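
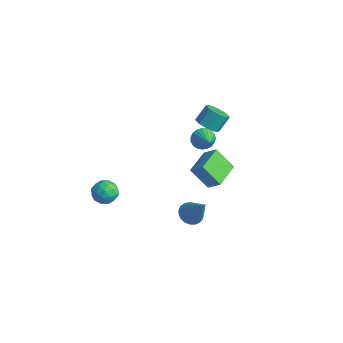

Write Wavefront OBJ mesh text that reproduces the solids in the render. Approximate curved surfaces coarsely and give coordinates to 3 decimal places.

v -0.083 0.57 1.228
v 0.615 0.808 1.858
v -0.72 2.018 1.386
v -0.022 2.256 2.016
v 0.762 1.064 0.104
v 1.46 1.302 0.734
v 0.125 2.512 0.262
v 0.823 2.75 0.892
v -1.438 2.817 2.7
v -0.709 2.817 2.667
v -0.673 3.504 3.487
v -1.402 3.503 3.52
v -0.938 3.213 2.346
v -0.902 3.9 3.166
v -1.46 3.376 2.232
v -1.424 4.063 3.052
v -1.969 3.212 2.392
v -1.933 3.899 3.212
v -2.167 2.816 2.733
v -2.131 3.503 3.553
v -1.938 2.42 3.054
v -1.902 3.107 3.874
v -1.416 2.257 3.168
v -1.38 2.944 3.988
v -0.907 2.421 3.008
v -0.871 3.108 3.828
v -3.168 4.005 -0.293
v -2.803 3.994 -0.89
v -2.092 3.535 0.373
v -2.748 4.262 -0.791
v -2.765 4.485 -0.605
v -2.852 4.626 -0.365
v -2.994 4.659 -0.113
v -3.166 4.579 0.108
v -3.338 4.399 0.26
v -3.481 4.152 0.316
v -3.569 3.879 0.266
v -3.589 3.628 0.12
v -3.535 3.442 -0.097
v -3.418 3.354 -0.348
v -3.258 3.378 -0.59
v -3.082 3.51 -0.781
v -2.921 3.728 -0.887
v -2.77 -2.775 -0.113
v -2.037 -2.713 -0.33
v -2.503 -3.827 0.49
v -1.77 -3.765 0.273
v -2.063 -3.269 0.78
v -2.228 -2.619 0.407
v -2.312 -3.921 -0.247
v -2.477 -3.271 -0.62
v -1.754 -3.422 -0.413
v -1.599 -3.019 0.222
v -2.941 -3.521 -0.062
v -2.786 -3.118 0.573
v -2.427 -2.652 -0.275
v -2.113 -3.888 0.435
v -2.285 -3.597 0.733
v -1.854 -3.561 0.605
v -2.539 -2.596 0.159
v -2.108 -2.56 0.031
v -2.123 -2.887 0.684
v -2.432 -3.98 0.129
v -2.001 -3.944 0.001
v -2.686 -2.979 -0.445
v -2.255 -2.943 -0.573
v -2.417 -3.653 -0.524
v -1.829 -3.032 -0.451
v -1.672 -3.65 -0.096
v -1.991 -3.742 -0.402
v -2.088 -3.36 -0.621
v -1.739 -2.795 -0.078
v -1.582 -3.413 0.277
v -1.754 -3.122 0.575
v -1.851 -2.739 0.356
v -1.572 -3.211 -0.127
v -2.958 -3.127 -0.117
v -2.801 -3.745 0.238
v -2.689 -3.801 -0.196
v -2.786 -3.418 -0.415
v -2.868 -2.89 0.256
v -2.711 -3.508 0.611
v -2.452 -3.18 0.781
v -2.549 -2.798 0.562
v -2.968 -3.329 0.287
v 0.644 0.048 -1.558
v 1.208 -0.137 -1.947
v 1.696 0.112 -0.062
v 1.215 0.158 -1.965
v 1.123 0.433 -1.912
v 0.949 0.642 -1.798
v 0.721 0.748 -1.643
v 0.48 0.733 -1.473
v 0.268 0.6 -1.317
v 0.12 0.371 -1.204
v 0.063 0.086 -1.151
v 0.107 -0.206 -1.169
v 0.243 -0.453 -1.254
v 0.449 -0.615 -1.392
v 0.688 -0.661 -1.558
v 0.92 -0.585 -1.725
v 1.104 -0.4 -1.862
f 2 4 1
f 5 2 1
f 1 4 3
f 3 5 1
f 2 8 4
f 6 2 5
f 6 8 2
f 4 8 3
f 7 5 3
f 3 8 7
f 7 6 5
f 8 6 7
f 10 9 13
f 10 13 11
f 11 13 14
f 11 14 12
f 13 9 15
f 13 15 14
f 14 15 16
f 14 16 12
f 15 9 17
f 15 17 16
f 16 17 18
f 16 18 12
f 17 9 19
f 17 19 18
f 18 19 20
f 18 20 12
f 19 9 21
f 19 21 20
f 20 21 22
f 20 22 12
f 21 9 23
f 21 23 22
f 22 23 24
f 22 24 12
f 23 9 25
f 23 25 24
f 24 25 26
f 24 26 12
f 25 9 10
f 25 10 26
f 26 10 11
f 26 11 12
f 28 27 30
f 28 30 29
f 30 27 31
f 30 31 29
f 31 27 32
f 31 32 29
f 32 27 33
f 32 33 29
f 33 27 34
f 33 34 29
f 34 27 35
f 34 35 29
f 35 27 36
f 35 36 29
f 36 27 37
f 36 37 29
f 37 27 38
f 37 38 29
f 38 27 39
f 38 39 29
f 39 27 40
f 39 40 29
f 40 27 41
f 40 41 29
f 41 27 42
f 41 42 29
f 42 27 43
f 42 43 29
f 43 27 28
f 43 28 29
f 44 81 60
f 81 55 84
f 60 84 49
f 81 84 60
f 44 60 56
f 60 49 61
f 56 61 45
f 60 61 56
f 44 56 65
f 56 45 66
f 65 66 51
f 56 66 65
f 44 65 77
f 65 51 80
f 77 80 54
f 65 80 77
f 44 77 81
f 77 54 85
f 81 85 55
f 77 85 81
f 45 61 72
f 61 49 75
f 72 75 53
f 61 75 72
f 49 84 62
f 84 55 83
f 62 83 48
f 84 83 62
f 55 85 82
f 85 54 78
f 82 78 46
f 85 78 82
f 54 80 79
f 80 51 67
f 79 67 50
f 80 67 79
f 51 66 71
f 66 45 68
f 71 68 52
f 66 68 71
f 47 73 59
f 73 53 74
f 59 74 48
f 73 74 59
f 47 59 57
f 59 48 58
f 57 58 46
f 59 58 57
f 47 57 64
f 57 46 63
f 64 63 50
f 57 63 64
f 47 64 69
f 64 50 70
f 69 70 52
f 64 70 69
f 47 69 73
f 69 52 76
f 73 76 53
f 69 76 73
f 48 74 62
f 74 53 75
f 62 75 49
f 74 75 62
f 46 58 82
f 58 48 83
f 82 83 55
f 58 83 82
f 50 63 79
f 63 46 78
f 79 78 54
f 63 78 79
f 52 70 71
f 70 50 67
f 71 67 51
f 70 67 71
f 53 76 72
f 76 52 68
f 72 68 45
f 76 68 72
f 87 86 89
f 87 89 88
f 89 86 90
f 89 90 88
f 90 86 91
f 90 91 88
f 91 86 92
f 91 92 88
f 92 86 93
f 92 93 88
f 93 86 94
f 93 94 88
f 94 86 95
f 94 95 88
f 95 86 96
f 95 96 88
f 96 86 97
f 96 97 88
f 97 86 98
f 97 98 88
f 98 86 99
f 98 99 88
f 99 86 100
f 99 100 88
f 100 86 101
f 100 101 88
f 101 86 102
f 101 102 88
f 102 86 87
f 102 87 88



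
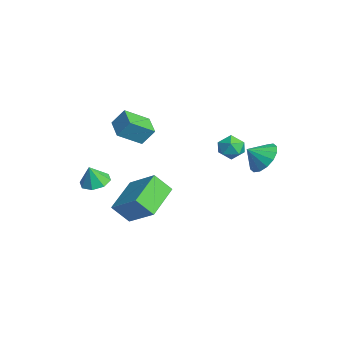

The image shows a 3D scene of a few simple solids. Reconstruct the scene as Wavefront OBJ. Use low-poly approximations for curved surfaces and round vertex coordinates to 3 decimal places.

v -1.022 -1.908 -0.44
v 0.35 -0.975 0.763
v -0.732 -1.055 -1.432
v 0.64 -0.122 -0.228
v 0.52 -3.258 -1.152
v 1.892 -2.325 0.052
v 0.81 -2.405 -2.143
v 2.182 -1.472 -0.94
v 0.915 3.541 2.792
v 1.376 3.141 2.244
v -0.116 2.759 2.496
v 0.345 2.359 1.948
v 0.501 2.281 2.749
v 1.138 2.764 2.932
v 0.122 3.136 1.808
v 0.759 3.619 1.991
v 0.886 2.891 1.636
v 1.12 2.363 2.217
v 0.14 3.537 2.523
v 0.374 3.009 3.104
v -3.52 -3.178 -1.593
v -2.709 -2.893 -1.579
v -3.42 -3.522 -0.427
v -3.142 -2.429 -1.406
v -3.797 -2.404 -1.342
v -4.29 -2.832 -1.425
v -4.332 -3.464 -1.607
v -3.899 -3.928 -1.781
v -3.244 -3.953 -1.845
v -2.751 -3.525 -1.761
v -3.161 -1.03 2.07
v -3.004 -2.375 2.977
v -2.972 -0.386 2.991
v -2.815 -1.731 3.899
v -1.885 -1.049 1.821
v -1.728 -2.394 2.729
v -1.696 -0.405 2.743
v -1.539 -1.75 3.65
v 2.981 3.904 2.782
v 3.38 3.285 2.076
v 2.899 3.056 3.478
v 3.795 3.468 2.347
v 3.991 3.768 2.735
v 3.916 4.105 3.135
v 3.591 4.387 3.441
v 3.102 4.54 3.57
v 2.581 4.522 3.487
v 2.167 4.339 3.216
v 1.971 4.039 2.828
v 2.045 3.703 2.428
v 2.371 3.42 2.122
v 2.859 3.267 1.994
f 2 4 1
f 5 2 1
f 1 4 3
f 3 5 1
f 2 8 4
f 6 2 5
f 6 8 2
f 4 8 3
f 7 5 3
f 3 8 7
f 7 6 5
f 8 6 7
f 9 20 14
f 9 14 10
f 9 10 16
f 9 16 19
f 9 19 20
f 10 14 18
f 14 20 13
f 20 19 11
f 19 16 15
f 16 10 17
f 12 18 13
f 12 13 11
f 12 11 15
f 12 15 17
f 12 17 18
f 13 18 14
f 11 13 20
f 15 11 19
f 17 15 16
f 18 17 10
f 22 21 24
f 22 24 23
f 24 21 25
f 24 25 23
f 25 21 26
f 25 26 23
f 26 21 27
f 26 27 23
f 27 21 28
f 27 28 23
f 28 21 29
f 28 29 23
f 29 21 30
f 29 30 23
f 30 21 22
f 30 22 23
f 32 34 31
f 35 32 31
f 31 34 33
f 33 35 31
f 32 38 34
f 36 32 35
f 36 38 32
f 34 38 33
f 37 35 33
f 33 38 37
f 37 36 35
f 38 36 37
f 40 39 42
f 40 42 41
f 42 39 43
f 42 43 41
f 43 39 44
f 43 44 41
f 44 39 45
f 44 45 41
f 45 39 46
f 45 46 41
f 46 39 47
f 46 47 41
f 47 39 48
f 47 48 41
f 48 39 49
f 48 49 41
f 49 39 50
f 49 50 41
f 50 39 51
f 50 51 41
f 51 39 52
f 51 52 41
f 52 39 40
f 52 40 41



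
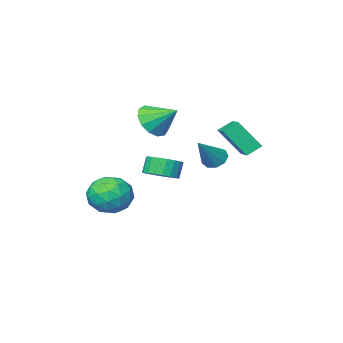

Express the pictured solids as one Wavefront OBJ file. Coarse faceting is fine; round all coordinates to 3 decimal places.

v -1.523 2.899 1.16
v -0.738 2.098 2.581
v -0.823 4.372 1.604
v -0.038 3.571 3.025
v -0.802 2.709 0.655
v -0.017 1.908 2.076
v -0.102 4.182 1.099
v 0.683 3.381 2.52
v 2.099 -2.348 -2.939
v 2.685 -2.018 -1.896
v 3.855 -2.862 -3.764
v 4.441 -2.532 -2.721
v 3.707 -3.532 -2.73
v 2.621 -3.214 -2.22
v 3.919 -1.666 -3.44
v 2.833 -1.348 -2.93
v 3.81 -1.597 -2.206
v 3.679 -2.75 -1.767
v 2.861 -2.13 -3.893
v 2.73 -3.283 -3.454
v 2.238 -2.138 -2.345
v 4.302 -2.742 -3.315
v 3.871 -3.329 -3.32
v 4.215 -3.136 -2.708
v 2.2 -2.841 -2.536
v 2.545 -2.647 -1.923
v 3.145 -3.537 -2.413
v 3.995 -2.233 -3.737
v 4.34 -2.039 -3.124
v 2.325 -1.744 -2.952
v 2.669 -1.551 -2.34
v 3.395 -1.343 -3.247
v 3.243 -1.697 -1.914
v 4.276 -1.999 -2.399
v 3.969 -1.489 -2.821
v 3.331 -1.303 -2.521
v 3.166 -2.375 -1.656
v 4.199 -2.676 -2.141
v 3.767 -3.264 -2.147
v 3.129 -3.077 -1.847
v 3.828 -2.127 -1.838
v 2.341 -2.204 -3.519
v 3.374 -2.505 -4.004
v 3.411 -1.803 -3.813
v 2.773 -1.616 -3.513
v 2.264 -2.881 -3.261
v 3.297 -3.183 -3.746
v 3.209 -3.577 -3.139
v 2.571 -3.391 -2.839
v 2.712 -2.753 -3.822
v 1.524 -1.292 2.081
v 2.453 -1.196 2.583
v 0.916 -0.088 2.979
v 2.479 -0.831 2.111
v 2.201 -0.613 1.629
v 1.709 -0.61 1.291
v 1.158 -0.823 1.204
v 0.723 -1.186 1.396
v 0.543 -1.582 1.805
v 0.675 -1.886 2.302
v 1.076 -2.001 2.729
v 1.62 -1.891 2.95
v 2.133 -1.591 2.896
v 1.34 -0.906 -1.442
v 2.163 -0.741 -1.067
v 1.784 -0.95 -0.143
v 0.96 -1.114 -0.518
v 2 -0.395 -1.056
v 1.621 -0.604 -0.132
v 1.723 -0.138 -1.111
v 1.344 -0.346 -0.187
v 1.38 -0.013 -1.224
v 1.001 -0.221 -0.3
v 1.029 -0.042 -1.374
v 0.65 -0.251 -0.451
v 0.732 -0.221 -1.537
v 0.353 -0.43 -0.613
v 0.54 -0.518 -1.682
v 0.161 -0.727 -0.759
v 0.487 -0.883 -1.787
v 0.108 -1.091 -0.863
v 0.581 -1.251 -1.831
v 0.202 -1.459 -0.907
v 0.806 -1.559 -1.808
v 0.427 -1.768 -0.885
v 1.123 -1.755 -1.722
v 0.744 -1.963 -0.799
v 1.478 -1.804 -1.588
v 1.099 -2.012 -0.664
v 1.809 -1.697 -1.428
v 1.43 -1.906 -0.504
v 2.058 -1.454 -1.271
v 1.679 -1.662 -0.347
v 2.184 -1.116 -1.143
v 1.805 -1.324 -0.219
v -1.284 -0.149 -0.564
v -0.778 -0.514 -0.923
v 0.044 0.329 0.824
v -0.788 -0.046 -1.075
v -1.03 0.374 -0.988
v -1.391 0.549 -0.702
v -1.702 0.397 -0.352
v -1.818 -0.011 -0.101
v -1.684 -0.483 -0.066
v -1.363 -0.8 -0.265
v -1.005 -0.812 -0.603
f 2 4 1
f 5 2 1
f 1 4 3
f 3 5 1
f 2 8 4
f 6 2 5
f 6 8 2
f 4 8 3
f 7 5 3
f 3 8 7
f 7 6 5
f 8 6 7
f 9 46 25
f 46 20 49
f 25 49 14
f 46 49 25
f 9 25 21
f 25 14 26
f 21 26 10
f 25 26 21
f 9 21 30
f 21 10 31
f 30 31 16
f 21 31 30
f 9 30 42
f 30 16 45
f 42 45 19
f 30 45 42
f 9 42 46
f 42 19 50
f 46 50 20
f 42 50 46
f 10 26 37
f 26 14 40
f 37 40 18
f 26 40 37
f 14 49 27
f 49 20 48
f 27 48 13
f 49 48 27
f 20 50 47
f 50 19 43
f 47 43 11
f 50 43 47
f 19 45 44
f 45 16 32
f 44 32 15
f 45 32 44
f 16 31 36
f 31 10 33
f 36 33 17
f 31 33 36
f 12 38 24
f 38 18 39
f 24 39 13
f 38 39 24
f 12 24 22
f 24 13 23
f 22 23 11
f 24 23 22
f 12 22 29
f 22 11 28
f 29 28 15
f 22 28 29
f 12 29 34
f 29 15 35
f 34 35 17
f 29 35 34
f 12 34 38
f 34 17 41
f 38 41 18
f 34 41 38
f 13 39 27
f 39 18 40
f 27 40 14
f 39 40 27
f 11 23 47
f 23 13 48
f 47 48 20
f 23 48 47
f 15 28 44
f 28 11 43
f 44 43 19
f 28 43 44
f 17 35 36
f 35 15 32
f 36 32 16
f 35 32 36
f 18 41 37
f 41 17 33
f 37 33 10
f 41 33 37
f 52 51 54
f 52 54 53
f 54 51 55
f 54 55 53
f 55 51 56
f 55 56 53
f 56 51 57
f 56 57 53
f 57 51 58
f 57 58 53
f 58 51 59
f 58 59 53
f 59 51 60
f 59 60 53
f 60 51 61
f 60 61 53
f 61 51 62
f 61 62 53
f 62 51 63
f 62 63 53
f 63 51 52
f 63 52 53
f 65 64 68
f 65 68 66
f 66 68 69
f 66 69 67
f 68 64 70
f 68 70 69
f 69 70 71
f 69 71 67
f 70 64 72
f 70 72 71
f 71 72 73
f 71 73 67
f 72 64 74
f 72 74 73
f 73 74 75
f 73 75 67
f 74 64 76
f 74 76 75
f 75 76 77
f 75 77 67
f 76 64 78
f 76 78 77
f 77 78 79
f 77 79 67
f 78 64 80
f 78 80 79
f 79 80 81
f 79 81 67
f 80 64 82
f 80 82 81
f 81 82 83
f 81 83 67
f 82 64 84
f 82 84 83
f 83 84 85
f 83 85 67
f 84 64 86
f 84 86 85
f 85 86 87
f 85 87 67
f 86 64 88
f 86 88 87
f 87 88 89
f 87 89 67
f 88 64 90
f 88 90 89
f 89 90 91
f 89 91 67
f 90 64 92
f 90 92 91
f 91 92 93
f 91 93 67
f 92 64 94
f 92 94 93
f 93 94 95
f 93 95 67
f 94 64 65
f 94 65 95
f 95 65 66
f 95 66 67
f 97 96 99
f 97 99 98
f 99 96 100
f 99 100 98
f 100 96 101
f 100 101 98
f 101 96 102
f 101 102 98
f 102 96 103
f 102 103 98
f 103 96 104
f 103 104 98
f 104 96 105
f 104 105 98
f 105 96 106
f 105 106 98
f 106 96 97
f 106 97 98



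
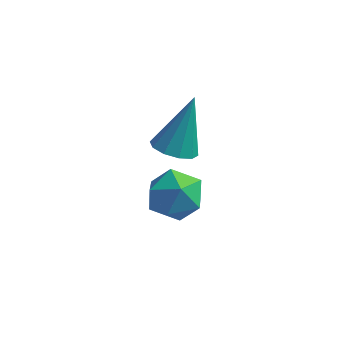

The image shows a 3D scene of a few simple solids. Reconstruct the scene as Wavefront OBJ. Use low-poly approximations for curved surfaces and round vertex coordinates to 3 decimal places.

v 0.635 3.391 -1.269
v 1.309 3.043 -1.227
v 0.985 4.289 0.529
v 1.372 3.454 -1.444
v 1.153 3.842 -1.595
v 0.736 4.057 -1.621
v 0.281 4.018 -1.513
v -0.039 3.74 -1.312
v -0.102 3.328 -1.094
v 0.117 2.941 -0.943
v 0.533 2.725 -0.917
v 0.989 2.764 -1.025
v 1.412 0.707 0.614
v 2.293 0.773 0.306
v 1.047 -0.113 -0.606
v 1.928 -0.047 -0.914
v 1.735 -0.558 -0.154
v 1.961 -0.051 0.6
v 1.379 0.711 -0.9
v 1.605 1.218 -0.146
v 2.273 0.776 -0.63
v 2.493 -0.008 -0.169
v 0.847 0.668 -0.131
v 1.067 -0.116 0.33
f 2 1 4
f 2 4 3
f 4 1 5
f 4 5 3
f 5 1 6
f 5 6 3
f 6 1 7
f 6 7 3
f 7 1 8
f 7 8 3
f 8 1 9
f 8 9 3
f 9 1 10
f 9 10 3
f 10 1 11
f 10 11 3
f 11 1 12
f 11 12 3
f 12 1 2
f 12 2 3
f 13 24 18
f 13 18 14
f 13 14 20
f 13 20 23
f 13 23 24
f 14 18 22
f 18 24 17
f 24 23 15
f 23 20 19
f 20 14 21
f 16 22 17
f 16 17 15
f 16 15 19
f 16 19 21
f 16 21 22
f 17 22 18
f 15 17 24
f 19 15 23
f 21 19 20
f 22 21 14



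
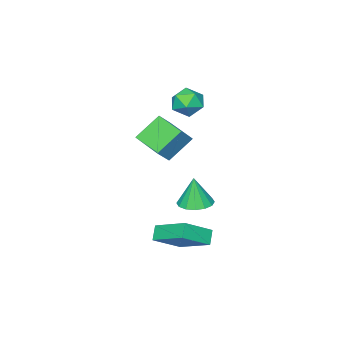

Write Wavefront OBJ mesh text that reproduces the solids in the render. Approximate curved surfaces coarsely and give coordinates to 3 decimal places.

v 1.425 0.633 -3.038
v 2.066 -0.052 -3.092
v 1.435 0.507 -1.342
v 2.324 0.36 -3.063
v 2.341 0.845 -3.028
v 2.112 1.273 -2.995
v 1.699 1.529 -2.973
v 1.213 1.546 -2.969
v 0.783 1.317 -2.983
v 0.526 0.906 -3.012
v 0.509 0.421 -3.048
v 0.738 -0.008 -3.081
v 1.151 -0.264 -3.102
v 1.637 -0.281 -3.106
v 3.134 1.216 -5.205
v 2.597 0.867 -4.572
v 3.075 3.154 -4.185
v 2.538 2.804 -3.553
v 4.562 0.756 -4.247
v 4.025 0.406 -3.615
v 4.503 2.693 -3.228
v 3.966 2.344 -2.595
v -1.491 -1.632 2.6
v -0.666 -1.414 3.077
v -0.654 -2.406 1.503
v 0.171 -2.188 1.98
v -0.468 -2.816 2.371
v -0.985 -2.338 3.049
v -0.335 -1.482 1.531
v -0.852 -1.004 2.209
v 0.049 -1.322 2.416
v -0.033 -2.146 2.935
v -1.287 -1.674 1.645
v -1.369 -2.498 2.164
v -0.476 -4.61 -1.768
v -1.77 -4.189 -0.529
v -0.264 -2.824 -2.154
v -1.557 -2.402 -0.915
v 0.457 -4.518 -0.825
v -0.836 -4.096 0.414
v 0.67 -2.731 -1.211
v -0.624 -2.31 0.028
f 2 1 4
f 2 4 3
f 4 1 5
f 4 5 3
f 5 1 6
f 5 6 3
f 6 1 7
f 6 7 3
f 7 1 8
f 7 8 3
f 8 1 9
f 8 9 3
f 9 1 10
f 9 10 3
f 10 1 11
f 10 11 3
f 11 1 12
f 11 12 3
f 12 1 13
f 12 13 3
f 13 1 14
f 13 14 3
f 14 1 2
f 14 2 3
f 16 18 15
f 19 16 15
f 15 18 17
f 17 19 15
f 16 22 18
f 20 16 19
f 20 22 16
f 18 22 17
f 21 19 17
f 17 22 21
f 21 20 19
f 22 20 21
f 23 34 28
f 23 28 24
f 23 24 30
f 23 30 33
f 23 33 34
f 24 28 32
f 28 34 27
f 34 33 25
f 33 30 29
f 30 24 31
f 26 32 27
f 26 27 25
f 26 25 29
f 26 29 31
f 26 31 32
f 27 32 28
f 25 27 34
f 29 25 33
f 31 29 30
f 32 31 24
f 36 38 35
f 39 36 35
f 35 38 37
f 37 39 35
f 36 42 38
f 40 36 39
f 40 42 36
f 38 42 37
f 41 39 37
f 37 42 41
f 41 40 39
f 42 40 41



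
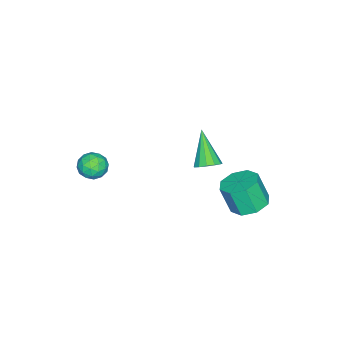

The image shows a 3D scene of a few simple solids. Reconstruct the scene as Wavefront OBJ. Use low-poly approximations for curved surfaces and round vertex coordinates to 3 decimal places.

v 1.935 3.247 1.796
v 2.331 3.38 2.139
v 1.125 2.593 2.984
v 2.137 3.615 2.136
v 1.879 3.732 2.025
v 1.64 3.696 1.841
v 1.494 3.517 1.643
v 1.488 3.252 1.494
v 1.624 2.985 1.44
v 1.859 2.802 1.499
v 2.119 2.759 1.653
v 2.32 2.871 1.852
v 2.399 3.103 2.033
v 2.403 -0.645 0.613
v 2.77 -0.761 0.1
v 2.55 -1.619 0.94
v 2.917 -1.735 0.427
v 3.124 -1.339 0.887
v 3.034 -0.737 0.685
v 2.286 -1.643 0.355
v 2.196 -1.041 0.153
v 2.698 -1.378 -0.059
v 3.216 -1.19 0.27
v 2.104 -1.19 0.77
v 2.622 -1.002 1.099
v 2.574 -0.617 0.328
v 2.746 -1.763 0.712
v 2.868 -1.53 0.982
v 3.084 -1.598 0.681
v 2.728 -0.603 0.672
v 2.944 -0.672 0.37
v 3.152 -1.011 0.832
v 2.376 -1.708 0.67
v 2.592 -1.777 0.368
v 2.236 -0.782 0.359
v 2.452 -0.85 0.058
v 2.168 -1.369 0.208
v 2.747 -1.049 -0.067
v 2.834 -1.621 0.125
v 2.463 -1.567 0.083
v 2.41 -1.213 -0.036
v 3.052 -0.938 0.126
v 3.138 -1.511 0.318
v 3.26 -1.278 0.588
v 3.207 -0.924 0.47
v 3.009 -1.301 0.032
v 2.182 -0.869 0.722
v 2.268 -1.442 0.914
v 2.113 -1.456 0.57
v 2.06 -1.102 0.452
v 2.486 -0.759 0.915
v 2.573 -1.331 1.107
v 2.91 -1.167 1.076
v 2.857 -0.813 0.957
v 2.311 -1.079 1.008
v -0.759 3.824 -2.748
v -0.17 3.285 -2.973
v -0.152 2.797 -1.758
v -0.741 3.336 -1.532
v 0.071 3.832 -2.757
v 0.089 3.343 -1.542
v -0.175 4.374 -2.535
v -0.157 3.886 -1.32
v -0.763 4.594 -2.438
v -0.745 4.106 -1.223
v -1.348 4.363 -2.522
v -1.33 3.875 -1.307
v -1.589 3.817 -2.738
v -1.571 3.328 -1.523
v -1.343 3.274 -2.96
v -1.325 2.786 -1.745
v -0.755 3.054 -3.057
v -0.737 2.566 -1.842
f 2 1 4
f 2 4 3
f 4 1 5
f 4 5 3
f 5 1 6
f 5 6 3
f 6 1 7
f 6 7 3
f 7 1 8
f 7 8 3
f 8 1 9
f 8 9 3
f 9 1 10
f 9 10 3
f 10 1 11
f 10 11 3
f 11 1 12
f 11 12 3
f 12 1 13
f 12 13 3
f 13 1 2
f 13 2 3
f 14 51 30
f 51 25 54
f 30 54 19
f 51 54 30
f 14 30 26
f 30 19 31
f 26 31 15
f 30 31 26
f 14 26 35
f 26 15 36
f 35 36 21
f 26 36 35
f 14 35 47
f 35 21 50
f 47 50 24
f 35 50 47
f 14 47 51
f 47 24 55
f 51 55 25
f 47 55 51
f 15 31 42
f 31 19 45
f 42 45 23
f 31 45 42
f 19 54 32
f 54 25 53
f 32 53 18
f 54 53 32
f 25 55 52
f 55 24 48
f 52 48 16
f 55 48 52
f 24 50 49
f 50 21 37
f 49 37 20
f 50 37 49
f 21 36 41
f 36 15 38
f 41 38 22
f 36 38 41
f 17 43 29
f 43 23 44
f 29 44 18
f 43 44 29
f 17 29 27
f 29 18 28
f 27 28 16
f 29 28 27
f 17 27 34
f 27 16 33
f 34 33 20
f 27 33 34
f 17 34 39
f 34 20 40
f 39 40 22
f 34 40 39
f 17 39 43
f 39 22 46
f 43 46 23
f 39 46 43
f 18 44 32
f 44 23 45
f 32 45 19
f 44 45 32
f 16 28 52
f 28 18 53
f 52 53 25
f 28 53 52
f 20 33 49
f 33 16 48
f 49 48 24
f 33 48 49
f 22 40 41
f 40 20 37
f 41 37 21
f 40 37 41
f 23 46 42
f 46 22 38
f 42 38 15
f 46 38 42
f 57 56 60
f 57 60 58
f 58 60 61
f 58 61 59
f 60 56 62
f 60 62 61
f 61 62 63
f 61 63 59
f 62 56 64
f 62 64 63
f 63 64 65
f 63 65 59
f 64 56 66
f 64 66 65
f 65 66 67
f 65 67 59
f 66 56 68
f 66 68 67
f 67 68 69
f 67 69 59
f 68 56 70
f 68 70 69
f 69 70 71
f 69 71 59
f 70 56 72
f 70 72 71
f 71 72 73
f 71 73 59
f 72 56 57
f 72 57 73
f 73 57 58
f 73 58 59



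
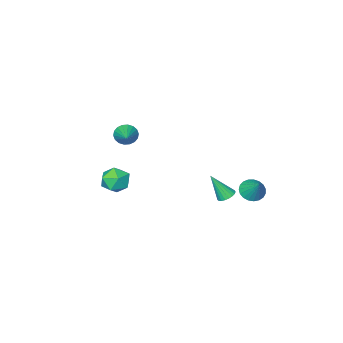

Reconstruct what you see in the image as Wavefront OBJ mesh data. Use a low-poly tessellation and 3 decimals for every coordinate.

v 0.336 -3.678 -4.21
v 0.938 -2.94 -4.038
v 1.342 -4.66 -3.522
v 1.944 -3.922 -3.35
v 1.102 -3.978 -2.878
v 0.48 -3.372 -3.303
v 1.8 -4.228 -4.257
v 1.178 -3.622 -4.682
v 1.843 -3.281 -4.067
v 1.411 -3.126 -3.216
v 0.869 -4.474 -4.344
v 0.437 -4.319 -3.493
v 1.948 -1.575 1.321
v 2.391 -1.62 0.807
v 2.792 -0.325 1.939
v 2.183 -1.428 0.701
v 1.929 -1.264 0.717
v 1.679 -1.162 0.853
v 1.482 -1.142 1.082
v 1.377 -1.208 1.358
v 1.385 -1.346 1.627
v 1.505 -1.53 1.835
v 1.712 -1.723 1.942
v 1.966 -1.886 1.926
v 2.217 -1.988 1.79
v 2.414 -2.008 1.561
v 2.519 -1.943 1.285
v 2.51 -1.804 1.016
v -2.678 3.499 -2.26
v -1.981 3.592 -2.521
v -2.402 4.401 -1.2
v -2.137 3.816 -2.671
v -2.387 3.986 -2.751
v -2.686 4.071 -2.745
v -2.985 4.057 -2.656
v -3.23 3.947 -2.498
v -3.38 3.759 -2.299
v -3.409 3.526 -2.094
v -3.311 3.289 -1.917
v -3.104 3.087 -1.8
v -2.823 2.957 -1.762
v -2.517 2.921 -1.81
v -2.239 2.984 -1.937
v -2.037 3.136 -2.119
v -1.945 3.351 -2.326
v -2.449 1.581 -3.625
v -1.918 1.604 -3.831
v -1.851 0.919 -2.155
v -1.94 1.815 -3.727
v -2.049 1.987 -3.605
v -2.228 2.088 -3.487
v -2.445 2.102 -3.392
v -2.662 2.025 -3.338
v -2.843 1.872 -3.333
v -2.956 1.669 -3.379
v -2.981 1.45 -3.468
v -2.914 1.254 -3.583
v -2.767 1.115 -3.706
v -2.565 1.056 -3.815
v -2.343 1.088 -3.891
v -2.139 1.206 -3.921
v -1.989 1.388 -3.9
f 1 12 6
f 1 6 2
f 1 2 8
f 1 8 11
f 1 11 12
f 2 6 10
f 6 12 5
f 12 11 3
f 11 8 7
f 8 2 9
f 4 10 5
f 4 5 3
f 4 3 7
f 4 7 9
f 4 9 10
f 5 10 6
f 3 5 12
f 7 3 11
f 9 7 8
f 10 9 2
f 14 13 16
f 14 16 15
f 16 13 17
f 16 17 15
f 17 13 18
f 17 18 15
f 18 13 19
f 18 19 15
f 19 13 20
f 19 20 15
f 20 13 21
f 20 21 15
f 21 13 22
f 21 22 15
f 22 13 23
f 22 23 15
f 23 13 24
f 23 24 15
f 24 13 25
f 24 25 15
f 25 13 26
f 25 26 15
f 26 13 27
f 26 27 15
f 27 13 28
f 27 28 15
f 28 13 14
f 28 14 15
f 30 29 32
f 30 32 31
f 32 29 33
f 32 33 31
f 33 29 34
f 33 34 31
f 34 29 35
f 34 35 31
f 35 29 36
f 35 36 31
f 36 29 37
f 36 37 31
f 37 29 38
f 37 38 31
f 38 29 39
f 38 39 31
f 39 29 40
f 39 40 31
f 40 29 41
f 40 41 31
f 41 29 42
f 41 42 31
f 42 29 43
f 42 43 31
f 43 29 44
f 43 44 31
f 44 29 45
f 44 45 31
f 45 29 30
f 45 30 31
f 47 46 49
f 47 49 48
f 49 46 50
f 49 50 48
f 50 46 51
f 50 51 48
f 51 46 52
f 51 52 48
f 52 46 53
f 52 53 48
f 53 46 54
f 53 54 48
f 54 46 55
f 54 55 48
f 55 46 56
f 55 56 48
f 56 46 57
f 56 57 48
f 57 46 58
f 57 58 48
f 58 46 59
f 58 59 48
f 59 46 60
f 59 60 48
f 60 46 61
f 60 61 48
f 61 46 62
f 61 62 48
f 62 46 47
f 62 47 48



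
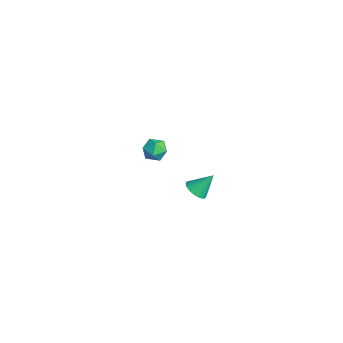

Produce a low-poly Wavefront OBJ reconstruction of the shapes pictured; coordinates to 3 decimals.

v -4.298 2.274 -3.599
v -3.819 2.54 -3.047
v -3.461 1.38 -3.893
v -2.982 1.646 -3.341
v -3.648 1.296 -3.143
v -4.166 1.849 -2.961
v -3.114 2.071 -3.979
v -3.632 2.624 -3.797
v -3.088 2.415 -3.281
v -3.418 1.936 -2.765
v -3.862 1.984 -4.175
v -4.192 1.505 -3.659
v 3.554 1.696 -0.725
v 4.181 1.802 -0.9
v 3.686 2.544 0.265
v 4.035 2.005 -1.054
v 3.793 2.146 -1.143
v 3.504 2.198 -1.149
v 3.225 2.151 -1.071
v 3.011 2.014 -0.924
v 2.904 1.813 -0.738
v 2.926 1.589 -0.549
v 3.073 1.387 -0.395
v 3.314 1.245 -0.306
v 3.603 1.193 -0.3
v 3.882 1.24 -0.378
v 4.096 1.378 -0.525
v 4.203 1.578 -0.711
f 1 12 6
f 1 6 2
f 1 2 8
f 1 8 11
f 1 11 12
f 2 6 10
f 6 12 5
f 12 11 3
f 11 8 7
f 8 2 9
f 4 10 5
f 4 5 3
f 4 3 7
f 4 7 9
f 4 9 10
f 5 10 6
f 3 5 12
f 7 3 11
f 9 7 8
f 10 9 2
f 14 13 16
f 14 16 15
f 16 13 17
f 16 17 15
f 17 13 18
f 17 18 15
f 18 13 19
f 18 19 15
f 19 13 20
f 19 20 15
f 20 13 21
f 20 21 15
f 21 13 22
f 21 22 15
f 22 13 23
f 22 23 15
f 23 13 24
f 23 24 15
f 24 13 25
f 24 25 15
f 25 13 26
f 25 26 15
f 26 13 27
f 26 27 15
f 27 13 28
f 27 28 15
f 28 13 14
f 28 14 15



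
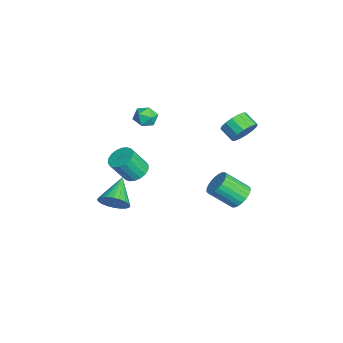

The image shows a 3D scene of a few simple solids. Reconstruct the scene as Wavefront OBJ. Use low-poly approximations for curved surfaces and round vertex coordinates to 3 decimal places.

v 2.961 -2.803 0.807
v 3.774 -2.893 0.616
v 4.012 -3.768 2.043
v 3.199 -3.677 2.233
v 3.77 -2.575 0.812
v 4.007 -3.449 2.239
v 3.605 -2.302 1.007
v 3.842 -3.176 2.433
v 3.313 -2.128 1.162
v 3.55 -3.002 2.589
v 2.951 -2.087 1.247
v 3.188 -2.962 2.673
v 2.591 -2.189 1.244
v 2.829 -3.063 2.671
v 2.305 -2.412 1.155
v 2.542 -3.286 2.582
v 2.148 -2.712 0.997
v 2.386 -3.587 2.424
v 2.153 -3.031 0.801
v 2.39 -3.905 2.228
v 2.318 -3.304 0.607
v 2.555 -4.178 2.033
v 2.61 -3.478 0.451
v 2.847 -4.352 1.878
v 2.972 -3.518 0.367
v 3.209 -4.393 1.793
v 3.331 -3.417 0.369
v 3.569 -4.291 1.796
v 3.618 -3.194 0.458
v 3.855 -4.068 1.885
v 2.195 3.403 3.328
v 2.809 3.263 3.999
v 2.1 2.656 4.522
v 1.485 2.797 3.852
v 2.571 3.654 4.129
v 1.862 3.047 4.653
v 2.233 3.978 4.046
v 1.523 3.371 4.569
v 1.884 4.148 3.77
v 1.174 3.542 4.293
v 1.618 4.119 3.376
v 0.909 3.512 3.899
v 1.507 3.897 2.969
v 0.798 3.291 3.492
v 1.58 3.544 2.658
v 0.871 2.937 3.181
v 1.818 3.153 2.527
v 1.109 2.546 3.051
v 2.157 2.829 2.611
v 1.447 2.222 3.134
v 2.506 2.658 2.887
v 1.796 2.052 3.41
v 2.771 2.688 3.281
v 2.062 2.081 3.804
v 2.882 2.909 3.688
v 2.173 2.303 4.211
v -0.63 -1.895 3.551
v -0.005 -1.402 3.48
v 0.125 -2.898 3.24
v 0.75 -2.405 3.169
v 0.434 -2.548 3.889
v -0.033 -1.928 4.081
v 0.153 -2.372 2.639
v -0.314 -1.752 2.831
v 0.479 -1.697 2.916
v 0.653 -1.806 3.689
v -0.533 -2.494 3.031
v -0.359 -2.603 3.804
v -0.314 3.484 -4.337
v 0.569 3.288 -4.432
v 0.378 1.839 -3.218
v -0.506 2.036 -3.123
v 0.578 3.515 -4.16
v 0.386 2.066 -2.946
v 0.451 3.738 -3.914
v 0.259 2.289 -2.7
v 0.207 3.922 -3.733
v 0.016 2.473 -2.519
v -0.116 4.039 -3.644
v -0.307 2.59 -2.43
v -0.469 4.072 -3.66
v -0.66 2.623 -2.446
v -0.799 4.016 -3.779
v -0.99 2.567 -2.565
v -1.055 3.878 -3.984
v -1.246 2.43 -2.769
v -1.198 3.681 -4.242
v -1.389 2.232 -3.028
v -1.206 3.454 -4.514
v -1.398 2.005 -3.3
v -1.079 3.231 -4.76
v -1.271 1.782 -3.546
v -0.836 3.047 -4.941
v -1.027 1.598 -3.727
v -0.513 2.93 -5.03
v -0.704 1.481 -3.816
v -0.16 2.897 -5.014
v -0.351 1.448 -3.8
v 0.17 2.953 -4.895
v -0.021 1.504 -3.681
v 0.426 3.09 -4.691
v 0.235 1.642 -3.476
v 2.188 -4.101 -2.552
v 2.691 -4.128 -1.699
v 0.552 -3.539 -1.568
v 2.75 -3.763 -1.81
v 2.723 -3.449 -2.034
v 2.615 -3.234 -2.337
v 2.442 -3.152 -2.672
v 2.23 -3.214 -2.989
v 2.012 -3.411 -3.239
v 1.821 -3.713 -3.385
v 1.685 -4.075 -3.404
v 1.626 -4.44 -3.293
v 1.653 -4.754 -3.069
v 1.761 -4.968 -2.767
v 1.934 -5.05 -2.431
v 2.146 -4.988 -2.114
v 2.364 -4.791 -1.864
v 2.556 -4.489 -1.718
f 2 1 5
f 2 5 3
f 3 5 6
f 3 6 4
f 5 1 7
f 5 7 6
f 6 7 8
f 6 8 4
f 7 1 9
f 7 9 8
f 8 9 10
f 8 10 4
f 9 1 11
f 9 11 10
f 10 11 12
f 10 12 4
f 11 1 13
f 11 13 12
f 12 13 14
f 12 14 4
f 13 1 15
f 13 15 14
f 14 15 16
f 14 16 4
f 15 1 17
f 15 17 16
f 16 17 18
f 16 18 4
f 17 1 19
f 17 19 18
f 18 19 20
f 18 20 4
f 19 1 21
f 19 21 20
f 20 21 22
f 20 22 4
f 21 1 23
f 21 23 22
f 22 23 24
f 22 24 4
f 23 1 25
f 23 25 24
f 24 25 26
f 24 26 4
f 25 1 27
f 25 27 26
f 26 27 28
f 26 28 4
f 27 1 29
f 27 29 28
f 28 29 30
f 28 30 4
f 29 1 2
f 29 2 30
f 30 2 3
f 30 3 4
f 32 31 35
f 32 35 33
f 33 35 36
f 33 36 34
f 35 31 37
f 35 37 36
f 36 37 38
f 36 38 34
f 37 31 39
f 37 39 38
f 38 39 40
f 38 40 34
f 39 31 41
f 39 41 40
f 40 41 42
f 40 42 34
f 41 31 43
f 41 43 42
f 42 43 44
f 42 44 34
f 43 31 45
f 43 45 44
f 44 45 46
f 44 46 34
f 45 31 47
f 45 47 46
f 46 47 48
f 46 48 34
f 47 31 49
f 47 49 48
f 48 49 50
f 48 50 34
f 49 31 51
f 49 51 50
f 50 51 52
f 50 52 34
f 51 31 53
f 51 53 52
f 52 53 54
f 52 54 34
f 53 31 55
f 53 55 54
f 54 55 56
f 54 56 34
f 55 31 32
f 55 32 56
f 56 32 33
f 56 33 34
f 57 68 62
f 57 62 58
f 57 58 64
f 57 64 67
f 57 67 68
f 58 62 66
f 62 68 61
f 68 67 59
f 67 64 63
f 64 58 65
f 60 66 61
f 60 61 59
f 60 59 63
f 60 63 65
f 60 65 66
f 61 66 62
f 59 61 68
f 63 59 67
f 65 63 64
f 66 65 58
f 70 69 73
f 70 73 71
f 71 73 74
f 71 74 72
f 73 69 75
f 73 75 74
f 74 75 76
f 74 76 72
f 75 69 77
f 75 77 76
f 76 77 78
f 76 78 72
f 77 69 79
f 77 79 78
f 78 79 80
f 78 80 72
f 79 69 81
f 79 81 80
f 80 81 82
f 80 82 72
f 81 69 83
f 81 83 82
f 82 83 84
f 82 84 72
f 83 69 85
f 83 85 84
f 84 85 86
f 84 86 72
f 85 69 87
f 85 87 86
f 86 87 88
f 86 88 72
f 87 69 89
f 87 89 88
f 88 89 90
f 88 90 72
f 89 69 91
f 89 91 90
f 90 91 92
f 90 92 72
f 91 69 93
f 91 93 92
f 92 93 94
f 92 94 72
f 93 69 95
f 93 95 94
f 94 95 96
f 94 96 72
f 95 69 97
f 95 97 96
f 96 97 98
f 96 98 72
f 97 69 99
f 97 99 98
f 98 99 100
f 98 100 72
f 99 69 101
f 99 101 100
f 100 101 102
f 100 102 72
f 101 69 70
f 101 70 102
f 102 70 71
f 102 71 72
f 104 103 106
f 104 106 105
f 106 103 107
f 106 107 105
f 107 103 108
f 107 108 105
f 108 103 109
f 108 109 105
f 109 103 110
f 109 110 105
f 110 103 111
f 110 111 105
f 111 103 112
f 111 112 105
f 112 103 113
f 112 113 105
f 113 103 114
f 113 114 105
f 114 103 115
f 114 115 105
f 115 103 116
f 115 116 105
f 116 103 117
f 116 117 105
f 117 103 118
f 117 118 105
f 118 103 119
f 118 119 105
f 119 103 120
f 119 120 105
f 120 103 104
f 120 104 105



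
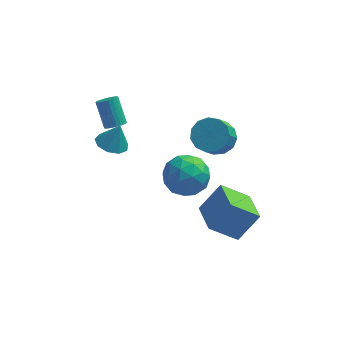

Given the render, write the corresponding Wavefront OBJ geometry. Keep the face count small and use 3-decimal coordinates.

v 1.804 2.253 1.164
v 2.63 2.504 1.627
v 2.243 1.618 2.799
v 1.416 1.367 2.336
v 2.248 2.873 1.779
v 1.861 1.987 2.952
v 1.725 3.045 1.736
v 1.338 2.158 2.909
v 1.227 2.965 1.512
v 0.84 2.079 2.684
v 0.912 2.66 1.176
v 0.525 1.773 2.349
v 0.88 2.225 0.837
v 0.493 1.339 2.01
v 1.141 1.799 0.602
v 0.754 0.913 1.774
v 1.613 1.518 0.545
v 1.225 0.631 1.717
v 2.145 1.47 0.684
v 1.758 0.583 1.857
v 2.569 1.67 0.976
v 2.181 0.784 2.148
v 2.75 2.056 1.327
v 2.362 1.17 2.5
v -3.159 2.623 1.687
v -2.627 2.613 1.893
v -3.07 3.508 3.078
v -3.601 3.517 2.873
v -2.619 2.792 1.761
v -3.062 3.687 2.946
v -2.694 2.945 1.617
v -3.136 3.84 2.803
v -2.839 3.049 1.485
v -3.281 3.944 2.671
v -3.033 3.088 1.383
v -3.475 3.983 2.569
v -3.246 3.056 1.327
v -3.688 3.951 2.513
v -3.446 2.958 1.327
v -3.888 3.853 2.512
v -3.602 2.81 1.381
v -4.044 3.704 2.567
v -3.69 2.632 1.482
v -4.133 3.527 2.667
v -3.698 2.453 1.614
v -4.141 3.348 2.799
v -3.624 2.3 1.757
v -4.066 3.195 2.943
v -3.479 2.196 1.889
v -3.921 3.091 3.075
v -3.285 2.157 1.991
v -3.727 3.052 3.177
v -3.072 2.189 2.047
v -3.514 3.084 3.233
v -2.872 2.287 2.048
v -3.314 3.182 3.233
v -2.716 2.436 1.993
v -3.158 3.33 3.179
v -3.407 3.123 -0.376
v -2.63 2.762 -0.578
v -2.973 3.337 0.916
v -2.615 3.355 -0.681
v -2.97 3.839 -0.642
v -3.53 3.988 -0.478
v -4.032 3.733 -0.267
v -4.242 3.192 -0.107
v -4.061 2.619 -0.072
v -3.575 2.281 -0.18
v -3.009 2.338 -0.38
v -0.197 0.921 0.874
v 0.991 0.705 1.11
v -0.351 -0.865 0.01
v 0.837 -1.081 0.246
v 0.025 -1.034 1.169
v 0.12 0.07 1.703
v 0.52 -0.23 -0.583
v 0.615 0.874 -0.049
v 1.434 -0.006 0.209
v 1.128 -0.504 1.292
v -0.488 0.344 -0.172
v -0.794 -0.154 0.911
v 0.41 0.97 1.068
v 0.23 -1.13 0.052
v -0.247 -1.103 0.595
v 0.451 -1.23 0.734
v -0.101 0.597 1.416
v 0.597 0.47 1.555
v 0.029 -0.553 1.59
v 0.043 -0.63 -0.435
v 0.741 -0.757 -0.296
v 0.189 1.07 0.386
v 0.887 0.943 0.525
v 0.611 0.393 -0.47
v 1.369 0.425 0.677
v 1.279 -0.625 0.169
v 1.092 -0.125 -0.318
v 1.148 0.524 -0.004
v 1.189 0.133 1.314
v 1.099 -0.918 0.806
v 0.622 -0.89 1.349
v 0.678 -0.241 1.662
v 1.45 -0.286 0.784
v -0.459 0.758 0.314
v -0.549 -0.293 -0.194
v -0.038 0.081 -0.542
v 0.018 0.73 -0.229
v -0.639 0.465 0.951
v -0.729 -0.585 0.443
v -0.508 -0.684 1.124
v -0.452 -0.035 1.438
v -0.81 0.126 0.336
v 2.83 -1.808 -2.827
v 1.41 -1.975 -1.684
v 2.354 -0.073 -3.163
v 0.935 -0.24 -2.02
v 3.865 -1.26 -1.46
v 2.446 -1.427 -0.317
v 3.39 0.475 -1.796
v 1.97 0.308 -0.653
f 2 1 5
f 2 5 3
f 3 5 6
f 3 6 4
f 5 1 7
f 5 7 6
f 6 7 8
f 6 8 4
f 7 1 9
f 7 9 8
f 8 9 10
f 8 10 4
f 9 1 11
f 9 11 10
f 10 11 12
f 10 12 4
f 11 1 13
f 11 13 12
f 12 13 14
f 12 14 4
f 13 1 15
f 13 15 14
f 14 15 16
f 14 16 4
f 15 1 17
f 15 17 16
f 16 17 18
f 16 18 4
f 17 1 19
f 17 19 18
f 18 19 20
f 18 20 4
f 19 1 21
f 19 21 20
f 20 21 22
f 20 22 4
f 21 1 23
f 21 23 22
f 22 23 24
f 22 24 4
f 23 1 2
f 23 2 24
f 24 2 3
f 24 3 4
f 26 25 29
f 26 29 27
f 27 29 30
f 27 30 28
f 29 25 31
f 29 31 30
f 30 31 32
f 30 32 28
f 31 25 33
f 31 33 32
f 32 33 34
f 32 34 28
f 33 25 35
f 33 35 34
f 34 35 36
f 34 36 28
f 35 25 37
f 35 37 36
f 36 37 38
f 36 38 28
f 37 25 39
f 37 39 38
f 38 39 40
f 38 40 28
f 39 25 41
f 39 41 40
f 40 41 42
f 40 42 28
f 41 25 43
f 41 43 42
f 42 43 44
f 42 44 28
f 43 25 45
f 43 45 44
f 44 45 46
f 44 46 28
f 45 25 47
f 45 47 46
f 46 47 48
f 46 48 28
f 47 25 49
f 47 49 48
f 48 49 50
f 48 50 28
f 49 25 51
f 49 51 50
f 50 51 52
f 50 52 28
f 51 25 53
f 51 53 52
f 52 53 54
f 52 54 28
f 53 25 55
f 53 55 54
f 54 55 56
f 54 56 28
f 55 25 57
f 55 57 56
f 56 57 58
f 56 58 28
f 57 25 26
f 57 26 58
f 58 26 27
f 58 27 28
f 60 59 62
f 60 62 61
f 62 59 63
f 62 63 61
f 63 59 64
f 63 64 61
f 64 59 65
f 64 65 61
f 65 59 66
f 65 66 61
f 66 59 67
f 66 67 61
f 67 59 68
f 67 68 61
f 68 59 69
f 68 69 61
f 69 59 60
f 69 60 61
f 70 107 86
f 107 81 110
f 86 110 75
f 107 110 86
f 70 86 82
f 86 75 87
f 82 87 71
f 86 87 82
f 70 82 91
f 82 71 92
f 91 92 77
f 82 92 91
f 70 91 103
f 91 77 106
f 103 106 80
f 91 106 103
f 70 103 107
f 103 80 111
f 107 111 81
f 103 111 107
f 71 87 98
f 87 75 101
f 98 101 79
f 87 101 98
f 75 110 88
f 110 81 109
f 88 109 74
f 110 109 88
f 81 111 108
f 111 80 104
f 108 104 72
f 111 104 108
f 80 106 105
f 106 77 93
f 105 93 76
f 106 93 105
f 77 92 97
f 92 71 94
f 97 94 78
f 92 94 97
f 73 99 85
f 99 79 100
f 85 100 74
f 99 100 85
f 73 85 83
f 85 74 84
f 83 84 72
f 85 84 83
f 73 83 90
f 83 72 89
f 90 89 76
f 83 89 90
f 73 90 95
f 90 76 96
f 95 96 78
f 90 96 95
f 73 95 99
f 95 78 102
f 99 102 79
f 95 102 99
f 74 100 88
f 100 79 101
f 88 101 75
f 100 101 88
f 72 84 108
f 84 74 109
f 108 109 81
f 84 109 108
f 76 89 105
f 89 72 104
f 105 104 80
f 89 104 105
f 78 96 97
f 96 76 93
f 97 93 77
f 96 93 97
f 79 102 98
f 102 78 94
f 98 94 71
f 102 94 98
f 113 115 112
f 116 113 112
f 112 115 114
f 114 116 112
f 113 119 115
f 117 113 116
f 117 119 113
f 115 119 114
f 118 116 114
f 114 119 118
f 118 117 116
f 119 117 118



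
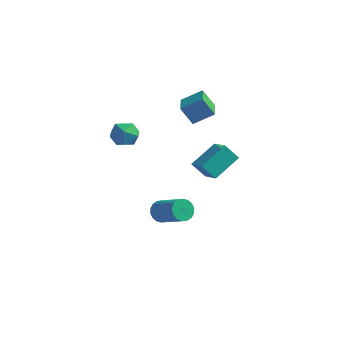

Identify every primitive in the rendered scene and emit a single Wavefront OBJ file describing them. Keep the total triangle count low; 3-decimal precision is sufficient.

v -0.763 1.029 -0.079
v 0.334 0.54 0.332
v -0.432 2.645 0.961
v 0.665 2.156 1.372
v -0.185 1.524 -1.032
v 0.912 1.035 -0.621
v 0.146 3.14 0.008
v 1.243 2.651 0.419
v -3.372 3.355 3.202
v -2.464 4.15 3.931
v -2.774 3.694 2.087
v -1.866 4.489 2.816
v -2.274 1.951 3.364
v -1.366 2.746 4.093
v -1.676 2.29 2.249
v -0.768 3.085 2.978
v -2.089 0.054 -3.855
v -1.744 0.368 -4.455
v 0.014 0.1 -3.585
v -0.331 -0.214 -2.985
v -1.803 0.634 -4.255
v -0.045 0.366 -3.384
v -1.918 0.785 -3.975
v -0.16 0.517 -3.104
v -2.067 0.791 -3.672
v -0.31 0.523 -2.801
v -2.221 0.652 -3.405
v -0.463 0.383 -2.534
v -2.348 0.394 -3.227
v -0.591 0.125 -2.356
v -2.424 0.068 -3.174
v -0.667 -0.2 -2.303
v -2.434 -0.26 -3.255
v -0.676 -0.528 -2.385
v -2.375 -0.526 -3.456
v -0.617 -0.794 -2.585
v -2.26 -0.677 -3.736
v -0.502 -0.945 -2.865
v -2.11 -0.683 -4.039
v -0.353 -0.951 -3.168
v -1.957 -0.543 -4.306
v -0.199 -0.812 -3.435
v -1.829 -0.285 -4.484
v -0.072 -0.554 -3.613
v -1.753 0.04 -4.537
v 0.004 -0.228 -3.666
v -2 -2.969 3.239
v -1.294 -2.706 3.757
v -1.906 -4.334 3.803
v -1.2 -4.071 4.321
v -2.039 -3.751 4.495
v -2.097 -2.907 4.146
v -1.103 -4.133 3.414
v -1.161 -3.289 3.065
v -0.739 -3.426 3.866
v -1.318 -3.189 4.534
v -1.882 -3.851 3.026
v -2.461 -3.614 3.694
f 2 4 1
f 5 2 1
f 1 4 3
f 3 5 1
f 2 8 4
f 6 2 5
f 6 8 2
f 4 8 3
f 7 5 3
f 3 8 7
f 7 6 5
f 8 6 7
f 10 12 9
f 13 10 9
f 9 12 11
f 11 13 9
f 10 16 12
f 14 10 13
f 14 16 10
f 12 16 11
f 15 13 11
f 11 16 15
f 15 14 13
f 16 14 15
f 18 17 21
f 18 21 19
f 19 21 22
f 19 22 20
f 21 17 23
f 21 23 22
f 22 23 24
f 22 24 20
f 23 17 25
f 23 25 24
f 24 25 26
f 24 26 20
f 25 17 27
f 25 27 26
f 26 27 28
f 26 28 20
f 27 17 29
f 27 29 28
f 28 29 30
f 28 30 20
f 29 17 31
f 29 31 30
f 30 31 32
f 30 32 20
f 31 17 33
f 31 33 32
f 32 33 34
f 32 34 20
f 33 17 35
f 33 35 34
f 34 35 36
f 34 36 20
f 35 17 37
f 35 37 36
f 36 37 38
f 36 38 20
f 37 17 39
f 37 39 38
f 38 39 40
f 38 40 20
f 39 17 41
f 39 41 40
f 40 41 42
f 40 42 20
f 41 17 43
f 41 43 42
f 42 43 44
f 42 44 20
f 43 17 45
f 43 45 44
f 44 45 46
f 44 46 20
f 45 17 18
f 45 18 46
f 46 18 19
f 46 19 20
f 47 58 52
f 47 52 48
f 47 48 54
f 47 54 57
f 47 57 58
f 48 52 56
f 52 58 51
f 58 57 49
f 57 54 53
f 54 48 55
f 50 56 51
f 50 51 49
f 50 49 53
f 50 53 55
f 50 55 56
f 51 56 52
f 49 51 58
f 53 49 57
f 55 53 54
f 56 55 48



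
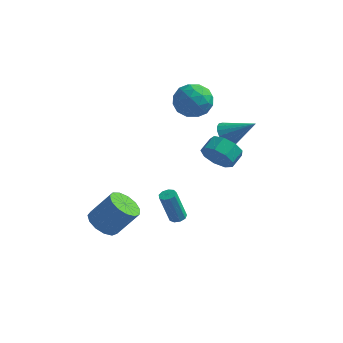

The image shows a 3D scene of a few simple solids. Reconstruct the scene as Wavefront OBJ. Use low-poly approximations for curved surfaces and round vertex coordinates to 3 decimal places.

v -1.801 3.877 3.824
v -0.582 3.937 3.671
v -1.918 2.523 2.369
v -0.699 2.583 2.216
v -1.166 2.084 3.238
v -1.094 2.92 4.137
v -1.406 3.54 1.903
v -1.334 4.376 2.802
v -0.338 3.728 2.483
v -0.19 2.828 3.309
v -2.31 3.632 2.731
v -2.162 2.732 3.557
v -1.181 4.026 3.875
v -1.319 2.434 2.165
v -1.593 2.141 2.766
v -0.877 2.176 2.676
v -1.482 3.428 4.149
v -0.766 3.463 4.059
v -1.109 2.374 3.805
v -1.734 2.997 1.981
v -1.018 3.032 1.891
v -1.623 4.284 3.364
v -0.907 4.319 3.274
v -1.391 4.086 2.235
v -0.321 3.938 3.087
v -0.39 3.143 2.232
v -0.805 3.705 2.048
v -0.763 4.197 2.576
v -0.234 3.409 3.572
v -0.303 2.614 2.717
v -0.578 2.32 3.318
v -0.535 2.812 3.847
v -0.091 3.287 2.874
v -2.197 3.846 3.323
v -2.266 3.051 2.468
v -1.965 3.648 2.193
v -1.922 4.14 2.722
v -2.11 3.317 3.808
v -2.179 2.522 2.953
v -1.737 2.263 3.464
v -1.695 2.755 3.992
v -2.409 3.173 3.166
v -4.077 -3.126 -3.673
v -3.43 -2.604 -4.298
v -2.297 -2.132 -2.732
v -2.943 -2.654 -2.107
v -3.835 -2.219 -4.121
v -2.702 -1.747 -2.555
v -4.317 -2.122 -3.802
v -3.183 -1.65 -2.236
v -4.722 -2.344 -3.442
v -3.589 -1.872 -1.876
v -4.923 -2.814 -3.155
v -3.789 -2.342 -1.589
v -4.855 -3.383 -3.033
v -3.721 -2.911 -1.466
v -4.54 -3.87 -3.114
v -3.406 -3.399 -1.548
v -4.078 -4.122 -3.372
v -2.944 -3.65 -1.806
v -3.615 -4.057 -3.727
v -2.482 -3.585 -2.16
v -3.299 -3.696 -4.064
v -2.166 -3.224 -2.498
v -3.23 -3.155 -4.277
v -2.097 -2.683 -2.711
v 1.581 -0.662 1.504
v 2.236 -1.125 2.151
v 2.454 -0.24 2.563
v 1.799 0.222 1.916
v 2.573 -0.934 1.562
v 2.791 -0.049 1.974
v 2.446 -0.616 0.947
v 2.664 0.269 1.359
v 1.914 -0.32 0.592
v 2.132 0.565 1.004
v 1.227 -0.184 0.664
v 1.445 0.701 1.076
v 0.705 -0.272 1.129
v 0.923 0.613 1.541
v 0.593 -0.543 1.77
v 0.811 0.342 2.181
v 0.943 -0.869 2.286
v 1.161 0.015 2.698
v 1.592 -1.099 2.437
v 1.81 -0.215 2.849
v -1.081 0.46 -4.877
v -0.589 0.325 -4.776
v -1.087 0.005 -2.782
v -1.579 0.14 -2.883
v -0.631 0.675 -4.73
v -1.129 0.356 -2.736
v -0.883 0.924 -4.753
v -1.381 0.605 -2.759
v -1.228 0.956 -4.834
v -1.726 0.637 -2.84
v -1.504 0.756 -4.935
v -2.002 0.437 -2.941
v -1.582 0.417 -5.009
v -2.08 0.098 -3.015
v -1.425 0.098 -5.021
v -1.924 -0.221 -3.027
v -1.108 -0.052 -4.966
v -1.606 -0.371 -2.972
v -0.777 0.037 -4.869
v -1.276 -0.282 -2.875
v 1.004 2.496 1.214
v 1.517 2.322 0.533
v 2.616 2.664 2.386
v 1.485 2.708 0.521
v 1.359 3.052 0.647
v 1.162 3.286 0.884
v 0.933 3.363 1.187
v 0.719 3.269 1.496
v 0.561 3.022 1.748
v 0.491 2.67 1.895
v 0.522 2.285 1.907
v 0.649 1.941 1.782
v 0.846 1.707 1.544
v 1.074 1.63 1.241
v 1.288 1.724 0.933
v 1.446 1.971 0.68
f 1 38 17
f 38 12 41
f 17 41 6
f 38 41 17
f 1 17 13
f 17 6 18
f 13 18 2
f 17 18 13
f 1 13 22
f 13 2 23
f 22 23 8
f 13 23 22
f 1 22 34
f 22 8 37
f 34 37 11
f 22 37 34
f 1 34 38
f 34 11 42
f 38 42 12
f 34 42 38
f 2 18 29
f 18 6 32
f 29 32 10
f 18 32 29
f 6 41 19
f 41 12 40
f 19 40 5
f 41 40 19
f 12 42 39
f 42 11 35
f 39 35 3
f 42 35 39
f 11 37 36
f 37 8 24
f 36 24 7
f 37 24 36
f 8 23 28
f 23 2 25
f 28 25 9
f 23 25 28
f 4 30 16
f 30 10 31
f 16 31 5
f 30 31 16
f 4 16 14
f 16 5 15
f 14 15 3
f 16 15 14
f 4 14 21
f 14 3 20
f 21 20 7
f 14 20 21
f 4 21 26
f 21 7 27
f 26 27 9
f 21 27 26
f 4 26 30
f 26 9 33
f 30 33 10
f 26 33 30
f 5 31 19
f 31 10 32
f 19 32 6
f 31 32 19
f 3 15 39
f 15 5 40
f 39 40 12
f 15 40 39
f 7 20 36
f 20 3 35
f 36 35 11
f 20 35 36
f 9 27 28
f 27 7 24
f 28 24 8
f 27 24 28
f 10 33 29
f 33 9 25
f 29 25 2
f 33 25 29
f 44 43 47
f 44 47 45
f 45 47 48
f 45 48 46
f 47 43 49
f 47 49 48
f 48 49 50
f 48 50 46
f 49 43 51
f 49 51 50
f 50 51 52
f 50 52 46
f 51 43 53
f 51 53 52
f 52 53 54
f 52 54 46
f 53 43 55
f 53 55 54
f 54 55 56
f 54 56 46
f 55 43 57
f 55 57 56
f 56 57 58
f 56 58 46
f 57 43 59
f 57 59 58
f 58 59 60
f 58 60 46
f 59 43 61
f 59 61 60
f 60 61 62
f 60 62 46
f 61 43 63
f 61 63 62
f 62 63 64
f 62 64 46
f 63 43 65
f 63 65 64
f 64 65 66
f 64 66 46
f 65 43 44
f 65 44 66
f 66 44 45
f 66 45 46
f 68 67 71
f 68 71 69
f 69 71 72
f 69 72 70
f 71 67 73
f 71 73 72
f 72 73 74
f 72 74 70
f 73 67 75
f 73 75 74
f 74 75 76
f 74 76 70
f 75 67 77
f 75 77 76
f 76 77 78
f 76 78 70
f 77 67 79
f 77 79 78
f 78 79 80
f 78 80 70
f 79 67 81
f 79 81 80
f 80 81 82
f 80 82 70
f 81 67 83
f 81 83 82
f 82 83 84
f 82 84 70
f 83 67 85
f 83 85 84
f 84 85 86
f 84 86 70
f 85 67 68
f 85 68 86
f 86 68 69
f 86 69 70
f 88 87 91
f 88 91 89
f 89 91 92
f 89 92 90
f 91 87 93
f 91 93 92
f 92 93 94
f 92 94 90
f 93 87 95
f 93 95 94
f 94 95 96
f 94 96 90
f 95 87 97
f 95 97 96
f 96 97 98
f 96 98 90
f 97 87 99
f 97 99 98
f 98 99 100
f 98 100 90
f 99 87 101
f 99 101 100
f 100 101 102
f 100 102 90
f 101 87 103
f 101 103 102
f 102 103 104
f 102 104 90
f 103 87 105
f 103 105 104
f 104 105 106
f 104 106 90
f 105 87 88
f 105 88 106
f 106 88 89
f 106 89 90
f 108 107 110
f 108 110 109
f 110 107 111
f 110 111 109
f 111 107 112
f 111 112 109
f 112 107 113
f 112 113 109
f 113 107 114
f 113 114 109
f 114 107 115
f 114 115 109
f 115 107 116
f 115 116 109
f 116 107 117
f 116 117 109
f 117 107 118
f 117 118 109
f 118 107 119
f 118 119 109
f 119 107 120
f 119 120 109
f 120 107 121
f 120 121 109
f 121 107 122
f 121 122 109
f 122 107 108
f 122 108 109



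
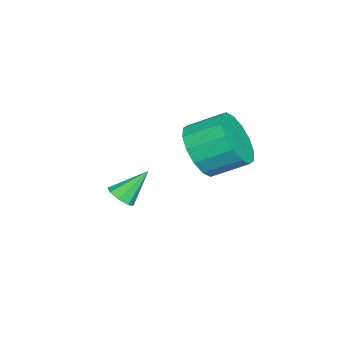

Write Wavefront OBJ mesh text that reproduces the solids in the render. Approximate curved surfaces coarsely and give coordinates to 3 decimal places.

v 4.003 -0.045 -0.157
v 4.956 0.311 -0.521
v 4.77 1.5 0.154
v 3.817 1.145 0.517
v 4.585 0.472 -0.907
v 4.399 1.661 -0.232
v 4.058 0.494 -1.092
v 3.872 1.683 -0.417
v 3.516 0.372 -1.027
v 3.33 1.561 -0.352
v 3.105 0.139 -0.729
v 2.919 1.328 -0.054
v 2.935 -0.144 -0.277
v 2.748 1.045 0.397
v 3.05 -0.4 0.206
v 2.864 0.789 0.881
v 3.421 -0.561 0.592
v 3.235 0.628 1.267
v 3.948 -0.583 0.777
v 3.762 0.606 1.452
v 4.49 -0.461 0.712
v 4.304 0.728 1.387
v 4.901 -0.228 0.414
v 4.715 0.961 1.089
v 5.072 0.055 -0.037
v 4.885 1.244 0.637
v 2.974 -2.966 -3.501
v 3.48 -2.878 -3.278
v 2.386 -2.174 -2.479
v 3.375 -2.581 -3.569
v 3.034 -2.509 -3.82
v 2.659 -2.705 -3.884
v 2.467 -3.054 -3.724
v 2.573 -3.351 -3.433
v 2.913 -3.422 -3.182
v 3.288 -3.227 -3.118
f 2 1 5
f 2 5 3
f 3 5 6
f 3 6 4
f 5 1 7
f 5 7 6
f 6 7 8
f 6 8 4
f 7 1 9
f 7 9 8
f 8 9 10
f 8 10 4
f 9 1 11
f 9 11 10
f 10 11 12
f 10 12 4
f 11 1 13
f 11 13 12
f 12 13 14
f 12 14 4
f 13 1 15
f 13 15 14
f 14 15 16
f 14 16 4
f 15 1 17
f 15 17 16
f 16 17 18
f 16 18 4
f 17 1 19
f 17 19 18
f 18 19 20
f 18 20 4
f 19 1 21
f 19 21 20
f 20 21 22
f 20 22 4
f 21 1 23
f 21 23 22
f 22 23 24
f 22 24 4
f 23 1 25
f 23 25 24
f 24 25 26
f 24 26 4
f 25 1 2
f 25 2 26
f 26 2 3
f 26 3 4
f 28 27 30
f 28 30 29
f 30 27 31
f 30 31 29
f 31 27 32
f 31 32 29
f 32 27 33
f 32 33 29
f 33 27 34
f 33 34 29
f 34 27 35
f 34 35 29
f 35 27 36
f 35 36 29
f 36 27 28
f 36 28 29



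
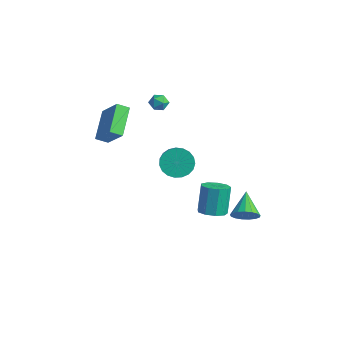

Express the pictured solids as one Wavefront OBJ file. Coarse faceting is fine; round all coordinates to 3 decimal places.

v 1.762 0.721 -4.705
v 2.375 1.399 -4.803
v 1.911 2.078 -3.013
v 1.298 1.399 -2.915
v 1.814 1.584 -5.019
v 1.349 2.263 -3.229
v 1.228 1.364 -5.088
v 0.764 2.043 -3.298
v 0.892 0.844 -4.977
v 0.428 1.523 -3.187
v 0.963 0.265 -4.74
v 0.499 0.944 -2.95
v 1.408 -0.1 -4.486
v 0.944 0.579 -2.696
v 2.019 -0.081 -4.334
v 1.555 0.598 -2.544
v 2.509 0.312 -4.356
v 2.045 0.991 -2.566
v 2.65 0.897 -4.542
v 2.186 1.576 -2.752
v -2.125 -4.023 1.847
v -2.542 -4.643 2.253
v -3.26 -2.544 2.938
v -3.677 -3.164 3.344
v -0.763 -4.016 3.256
v -1.18 -4.636 3.662
v -1.898 -2.537 4.347
v -2.315 -3.157 4.753
v -2.62 -0.057 3.295
v -2.051 0.19 3.063
v -2.089 -0.53 4.097
v -1.52 -0.283 3.865
v -1.972 0.122 4.13
v -2.301 0.414 3.634
v -1.839 -0.754 3.526
v -2.168 -0.462 3.03
v -1.568 -0.241 3.206
v -1.651 0.3 3.579
v -2.489 -0.64 3.581
v -2.572 -0.099 3.954
v 0.952 -1.378 0.534
v 1.764 -0.85 0.156
v 2.501 -1.474 0.868
v 1.688 -2.002 1.246
v 1.646 -0.605 0.492
v 2.383 -1.229 1.205
v 1.409 -0.494 0.836
v 2.145 -1.118 1.548
v 1.092 -0.535 1.127
v 1.829 -1.16 1.84
v 0.751 -0.723 1.316
v 1.488 -1.347 2.028
v 0.444 -1.023 1.37
v 1.181 -1.647 2.082
v 0.226 -1.385 1.279
v 0.963 -2.009 1.991
v 0.133 -1.746 1.059
v 0.869 -2.37 1.771
v 0.181 -2.043 0.748
v 0.918 -2.667 1.461
v 0.363 -2.225 0.401
v 1.1 -2.849 1.113
v 0.646 -2.26 0.076
v 1.383 -2.885 0.788
v 0.983 -2.144 -0.169
v 1.719 -2.768 0.543
v 1.314 -1.894 -0.293
v 2.05 -2.519 0.419
v 1.582 -1.556 -0.274
v 2.319 -2.18 0.438
v 1.741 -1.186 -0.115
v 2.478 -1.811 0.597
v 4.278 1.051 -3.608
v 4.989 1.384 -3.167
v 3.182 2.129 -2.652
v 4.948 1.644 -3.508
v 4.753 1.768 -3.872
v 4.45 1.728 -4.175
v 4.107 1.533 -4.348
v 3.803 1.227 -4.352
v 3.609 0.881 -4.185
v 3.567 0.574 -3.885
v 3.689 0.376 -3.523
v 3.945 0.333 -3.179
v 4.278 0.454 -2.934
v 4.611 0.712 -2.843
v 4.867 1.048 -2.927
f 2 1 5
f 2 5 3
f 3 5 6
f 3 6 4
f 5 1 7
f 5 7 6
f 6 7 8
f 6 8 4
f 7 1 9
f 7 9 8
f 8 9 10
f 8 10 4
f 9 1 11
f 9 11 10
f 10 11 12
f 10 12 4
f 11 1 13
f 11 13 12
f 12 13 14
f 12 14 4
f 13 1 15
f 13 15 14
f 14 15 16
f 14 16 4
f 15 1 17
f 15 17 16
f 16 17 18
f 16 18 4
f 17 1 19
f 17 19 18
f 18 19 20
f 18 20 4
f 19 1 2
f 19 2 20
f 20 2 3
f 20 3 4
f 22 24 21
f 25 22 21
f 21 24 23
f 23 25 21
f 22 28 24
f 26 22 25
f 26 28 22
f 24 28 23
f 27 25 23
f 23 28 27
f 27 26 25
f 28 26 27
f 29 40 34
f 29 34 30
f 29 30 36
f 29 36 39
f 29 39 40
f 30 34 38
f 34 40 33
f 40 39 31
f 39 36 35
f 36 30 37
f 32 38 33
f 32 33 31
f 32 31 35
f 32 35 37
f 32 37 38
f 33 38 34
f 31 33 40
f 35 31 39
f 37 35 36
f 38 37 30
f 42 41 45
f 42 45 43
f 43 45 46
f 43 46 44
f 45 41 47
f 45 47 46
f 46 47 48
f 46 48 44
f 47 41 49
f 47 49 48
f 48 49 50
f 48 50 44
f 49 41 51
f 49 51 50
f 50 51 52
f 50 52 44
f 51 41 53
f 51 53 52
f 52 53 54
f 52 54 44
f 53 41 55
f 53 55 54
f 54 55 56
f 54 56 44
f 55 41 57
f 55 57 56
f 56 57 58
f 56 58 44
f 57 41 59
f 57 59 58
f 58 59 60
f 58 60 44
f 59 41 61
f 59 61 60
f 60 61 62
f 60 62 44
f 61 41 63
f 61 63 62
f 62 63 64
f 62 64 44
f 63 41 65
f 63 65 64
f 64 65 66
f 64 66 44
f 65 41 67
f 65 67 66
f 66 67 68
f 66 68 44
f 67 41 69
f 67 69 68
f 68 69 70
f 68 70 44
f 69 41 71
f 69 71 70
f 70 71 72
f 70 72 44
f 71 41 42
f 71 42 72
f 72 42 43
f 72 43 44
f 74 73 76
f 74 76 75
f 76 73 77
f 76 77 75
f 77 73 78
f 77 78 75
f 78 73 79
f 78 79 75
f 79 73 80
f 79 80 75
f 80 73 81
f 80 81 75
f 81 73 82
f 81 82 75
f 82 73 83
f 82 83 75
f 83 73 84
f 83 84 75
f 84 73 85
f 84 85 75
f 85 73 86
f 85 86 75
f 86 73 87
f 86 87 75
f 87 73 74
f 87 74 75



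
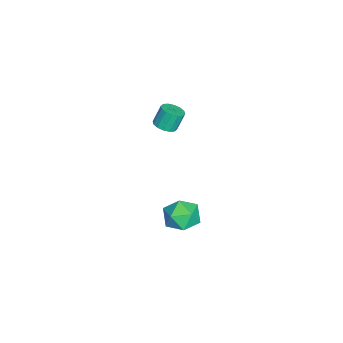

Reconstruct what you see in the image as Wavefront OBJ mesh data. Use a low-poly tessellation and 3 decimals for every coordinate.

v 3.453 0.924 0.104
v 3.933 0.583 -0.792
v 2.007 0.077 -0.348
v 2.487 -0.264 -1.244
v 2.805 -0.637 -0.29
v 3.699 -0.113 -0.01
v 2.241 0.773 -1.13
v 3.135 1.297 -0.85
v 3.184 0.49 -1.554
v 3.533 -0.382 -1.035
v 2.407 1.042 -0.105
v 2.756 0.17 0.414
v -3.708 -1.614 0.356
v -3.151 -1.916 0.63
v -3.476 -1.529 1.718
v -4.032 -1.226 1.444
v -3.044 -1.586 0.544
v -3.369 -1.199 1.632
v -3.115 -1.264 0.408
v -3.44 -0.876 1.496
v -3.345 -1.035 0.258
v -3.67 -0.648 1.346
v -3.672 -0.961 0.134
v -3.996 -0.574 1.223
v -4.008 -1.062 0.07
v -4.333 -0.675 1.158
v -4.264 -1.311 0.082
v -4.589 -0.924 1.17
v -4.371 -1.641 0.168
v -4.696 -1.254 1.256
v -4.3 -1.964 0.304
v -4.625 -1.576 1.392
v -4.07 -2.192 0.454
v -4.395 -1.805 1.542
v -3.744 -2.266 0.577
v -4.068 -1.879 1.666
v -3.407 -2.165 0.642
v -3.732 -1.778 1.73
f 1 12 6
f 1 6 2
f 1 2 8
f 1 8 11
f 1 11 12
f 2 6 10
f 6 12 5
f 12 11 3
f 11 8 7
f 8 2 9
f 4 10 5
f 4 5 3
f 4 3 7
f 4 7 9
f 4 9 10
f 5 10 6
f 3 5 12
f 7 3 11
f 9 7 8
f 10 9 2
f 14 13 17
f 14 17 15
f 15 17 18
f 15 18 16
f 17 13 19
f 17 19 18
f 18 19 20
f 18 20 16
f 19 13 21
f 19 21 20
f 20 21 22
f 20 22 16
f 21 13 23
f 21 23 22
f 22 23 24
f 22 24 16
f 23 13 25
f 23 25 24
f 24 25 26
f 24 26 16
f 25 13 27
f 25 27 26
f 26 27 28
f 26 28 16
f 27 13 29
f 27 29 28
f 28 29 30
f 28 30 16
f 29 13 31
f 29 31 30
f 30 31 32
f 30 32 16
f 31 13 33
f 31 33 32
f 32 33 34
f 32 34 16
f 33 13 35
f 33 35 34
f 34 35 36
f 34 36 16
f 35 13 37
f 35 37 36
f 36 37 38
f 36 38 16
f 37 13 14
f 37 14 38
f 38 14 15
f 38 15 16



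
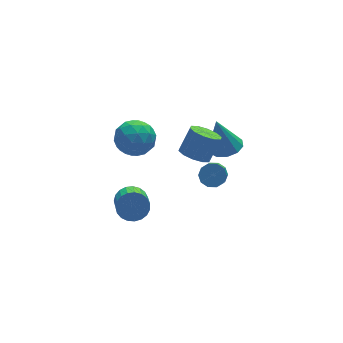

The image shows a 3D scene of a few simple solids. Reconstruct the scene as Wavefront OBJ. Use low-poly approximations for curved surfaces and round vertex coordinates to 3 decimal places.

v 4.193 -0.308 -3.174
v 4.57 -0.855 -3.451
v 4.184 -1.479 -2.743
v 3.807 -0.932 -2.466
v 4.821 -0.658 -3.14
v 4.435 -1.283 -2.433
v 4.832 -0.327 -2.843
v 4.446 -0.952 -2.135
v 4.599 0.011 -2.672
v 4.213 -0.614 -1.964
v 4.211 0.227 -2.692
v 3.825 -0.398 -1.984
v 3.816 0.239 -2.897
v 3.43 -0.385 -2.189
v 3.565 0.043 -3.207
v 3.179 -0.582 -2.5
v 3.554 -0.288 -3.505
v 3.168 -0.913 -2.797
v 3.787 -0.626 -3.676
v 3.401 -1.251 -2.968
v 4.175 -0.842 -3.656
v 3.789 -1.467 -2.948
v 1.502 -3.584 2.872
v 1.884 -2.979 2.451
v 2.64 -2.652 3.607
v 2.258 -3.256 4.028
v 1.465 -2.78 2.669
v 2.221 -2.452 3.825
v 1.059 -2.888 2.964
v 1.816 -2.56 4.121
v 0.823 -3.261 3.224
v 1.579 -2.934 4.381
v 0.846 -3.758 3.35
v 1.602 -3.431 4.506
v 1.12 -4.188 3.293
v 1.876 -3.861 4.449
v 1.539 -4.388 3.075
v 2.295 -4.06 4.231
v 1.944 -4.28 2.779
v 2.701 -3.952 3.936
v 2.181 -3.906 2.519
v 2.937 -3.579 3.676
v 2.158 -3.409 2.394
v 2.914 -3.082 3.55
v 0.228 0.203 1.588
v 0.79 -0.419 2.306
v -1.27 -0.681 1.994
v -0.708 -1.303 2.712
v -0.877 -0.232 2.922
v 0.049 0.314 2.671
v -0.529 -1.414 1.629
v 0.397 -0.868 1.378
v 0.322 -1.418 2.332
v 0.107 -0.688 3.131
v -0.587 -0.412 1.169
v -0.802 0.318 1.968
v 0.641 -0.03 1.911
v -1.121 -1.07 2.389
v -1.22 -0.44 2.512
v -0.889 -0.806 2.934
v 0.205 0.401 2.126
v 0.535 0.035 2.548
v -0.444 0.145 2.91
v -1.015 -1.135 1.752
v -0.685 -1.501 2.174
v 0.409 -0.294 1.366
v 0.74 -0.66 1.788
v -0.036 -1.245 1.39
v 0.696 -0.983 2.349
v -0.185 -1.503 2.587
v -0.08 -1.568 1.95
v 0.464 -1.247 1.803
v 0.569 -0.554 2.819
v -0.311 -1.074 3.057
v -0.41 -0.444 3.181
v 0.134 -0.123 3.033
v 0.294 -1.141 2.834
v -0.169 -0.026 1.243
v -1.049 -0.546 1.481
v -0.614 -0.977 1.267
v -0.07 -0.656 1.119
v -0.295 0.403 1.713
v -1.176 -0.117 1.951
v -0.944 0.147 2.497
v -0.4 0.468 2.35
v -0.774 0.041 1.466
v 3.714 -2.516 1.564
v 4.389 -3.049 1.794
v 3.346 -2.164 3.456
v 4.587 -2.539 1.738
v 4.451 -2.02 1.615
v 4.034 -1.691 1.472
v 3.495 -1.677 1.365
v 3.039 -1.984 1.333
v 2.841 -2.494 1.39
v 2.977 -3.013 1.513
v 3.394 -3.342 1.655
v 3.933 -3.356 1.763
v -1.067 -1.833 -1.446
v -0.259 -2.038 -1.343
v -0.624 -3.111 -0.61
v -1.433 -2.907 -0.714
v -0.317 -1.831 -1.068
v -0.682 -2.904 -0.336
v -0.505 -1.624 -0.859
v -0.87 -2.697 -0.126
v -0.79 -1.453 -0.751
v -1.155 -2.526 -0.018
v -1.123 -1.348 -0.763
v -1.488 -2.421 -0.03
v -1.446 -1.327 -0.894
v -1.811 -2.4 -0.161
v -1.704 -1.394 -1.12
v -2.069 -2.467 -0.387
v -1.852 -1.536 -1.402
v -2.217 -2.609 -0.669
v -1.864 -1.73 -1.692
v -2.229 -2.804 -0.959
v -1.738 -1.942 -1.94
v -2.104 -3.015 -1.207
v -1.497 -2.135 -2.102
v -1.862 -3.208 -1.369
v -1.181 -2.276 -2.151
v -1.546 -3.349 -1.418
v -0.845 -2.34 -2.078
v -1.211 -3.414 -1.345
v -0.548 -2.317 -1.896
v -0.914 -3.39 -1.163
v -0.341 -2.21 -1.636
v -0.706 -3.283 -0.903
f 2 1 5
f 2 5 3
f 3 5 6
f 3 6 4
f 5 1 7
f 5 7 6
f 6 7 8
f 6 8 4
f 7 1 9
f 7 9 8
f 8 9 10
f 8 10 4
f 9 1 11
f 9 11 10
f 10 11 12
f 10 12 4
f 11 1 13
f 11 13 12
f 12 13 14
f 12 14 4
f 13 1 15
f 13 15 14
f 14 15 16
f 14 16 4
f 15 1 17
f 15 17 16
f 16 17 18
f 16 18 4
f 17 1 19
f 17 19 18
f 18 19 20
f 18 20 4
f 19 1 21
f 19 21 20
f 20 21 22
f 20 22 4
f 21 1 2
f 21 2 22
f 22 2 3
f 22 3 4
f 24 23 27
f 24 27 25
f 25 27 28
f 25 28 26
f 27 23 29
f 27 29 28
f 28 29 30
f 28 30 26
f 29 23 31
f 29 31 30
f 30 31 32
f 30 32 26
f 31 23 33
f 31 33 32
f 32 33 34
f 32 34 26
f 33 23 35
f 33 35 34
f 34 35 36
f 34 36 26
f 35 23 37
f 35 37 36
f 36 37 38
f 36 38 26
f 37 23 39
f 37 39 38
f 38 39 40
f 38 40 26
f 39 23 41
f 39 41 40
f 40 41 42
f 40 42 26
f 41 23 43
f 41 43 42
f 42 43 44
f 42 44 26
f 43 23 24
f 43 24 44
f 44 24 25
f 44 25 26
f 45 82 61
f 82 56 85
f 61 85 50
f 82 85 61
f 45 61 57
f 61 50 62
f 57 62 46
f 61 62 57
f 45 57 66
f 57 46 67
f 66 67 52
f 57 67 66
f 45 66 78
f 66 52 81
f 78 81 55
f 66 81 78
f 45 78 82
f 78 55 86
f 82 86 56
f 78 86 82
f 46 62 73
f 62 50 76
f 73 76 54
f 62 76 73
f 50 85 63
f 85 56 84
f 63 84 49
f 85 84 63
f 56 86 83
f 86 55 79
f 83 79 47
f 86 79 83
f 55 81 80
f 81 52 68
f 80 68 51
f 81 68 80
f 52 67 72
f 67 46 69
f 72 69 53
f 67 69 72
f 48 74 60
f 74 54 75
f 60 75 49
f 74 75 60
f 48 60 58
f 60 49 59
f 58 59 47
f 60 59 58
f 48 58 65
f 58 47 64
f 65 64 51
f 58 64 65
f 48 65 70
f 65 51 71
f 70 71 53
f 65 71 70
f 48 70 74
f 70 53 77
f 74 77 54
f 70 77 74
f 49 75 63
f 75 54 76
f 63 76 50
f 75 76 63
f 47 59 83
f 59 49 84
f 83 84 56
f 59 84 83
f 51 64 80
f 64 47 79
f 80 79 55
f 64 79 80
f 53 71 72
f 71 51 68
f 72 68 52
f 71 68 72
f 54 77 73
f 77 53 69
f 73 69 46
f 77 69 73
f 88 87 90
f 88 90 89
f 90 87 91
f 90 91 89
f 91 87 92
f 91 92 89
f 92 87 93
f 92 93 89
f 93 87 94
f 93 94 89
f 94 87 95
f 94 95 89
f 95 87 96
f 95 96 89
f 96 87 97
f 96 97 89
f 97 87 98
f 97 98 89
f 98 87 88
f 98 88 89
f 100 99 103
f 100 103 101
f 101 103 104
f 101 104 102
f 103 99 105
f 103 105 104
f 104 105 106
f 104 106 102
f 105 99 107
f 105 107 106
f 106 107 108
f 106 108 102
f 107 99 109
f 107 109 108
f 108 109 110
f 108 110 102
f 109 99 111
f 109 111 110
f 110 111 112
f 110 112 102
f 111 99 113
f 111 113 112
f 112 113 114
f 112 114 102
f 113 99 115
f 113 115 114
f 114 115 116
f 114 116 102
f 115 99 117
f 115 117 116
f 116 117 118
f 116 118 102
f 117 99 119
f 117 119 118
f 118 119 120
f 118 120 102
f 119 99 121
f 119 121 120
f 120 121 122
f 120 122 102
f 121 99 123
f 121 123 122
f 122 123 124
f 122 124 102
f 123 99 125
f 123 125 124
f 124 125 126
f 124 126 102
f 125 99 127
f 125 127 126
f 126 127 128
f 126 128 102
f 127 99 129
f 127 129 128
f 128 129 130
f 128 130 102
f 129 99 100
f 129 100 130
f 130 100 101
f 130 101 102



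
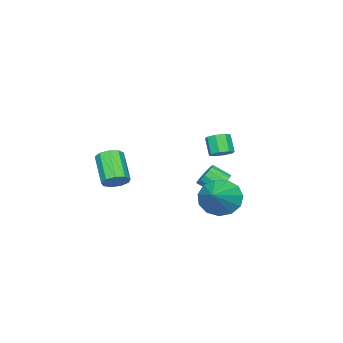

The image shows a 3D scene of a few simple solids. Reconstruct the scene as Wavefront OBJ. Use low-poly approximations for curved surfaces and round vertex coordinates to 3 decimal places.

v -1.443 1.693 -2.646
v -0.866 1.344 -3.451
v 0.123 2.227 -1.754
v -0.992 1.91 -3.569
v -1.261 2.407 -3.394
v -1.588 2.677 -2.982
v -1.869 2.635 -2.463
v -2.015 2.294 -2.002
v -1.979 1.762 -1.746
v -1.774 1.208 -1.775
v -1.463 0.808 -2.081
v -1.146 0.689 -2.566
v -0.924 0.889 -3.077
v -2.701 1.05 -2.423
v -2.165 0.993 -2.787
v -1.864 0.212 -2.221
v -2.399 0.27 -1.857
v -2.08 1.205 -2.54
v -1.779 0.424 -1.974
v -2.161 1.375 -2.262
v -1.86 0.595 -1.696
v -2.387 1.459 -2.026
v -2.086 0.678 -1.461
v -2.696 1.433 -1.897
v -2.395 0.652 -1.332
v -3.007 1.304 -1.909
v -2.706 0.524 -1.343
v -3.236 1.108 -2.059
v -2.935 0.327 -1.493
v -3.321 0.896 -2.306
v -3.02 0.115 -1.74
v -3.24 0.725 -2.584
v -2.939 -0.055 -2.018
v -3.014 0.642 -2.819
v -2.713 -0.139 -2.254
v -2.705 0.668 -2.948
v -2.404 -0.113 -2.383
v -2.394 0.796 -2.937
v -2.093 0.016 -2.371
v -0.673 -3.45 -2.61
v -0.289 -3.2 -2.094
v -1.184 -4.181 -0.954
v -1.567 -4.43 -1.47
v -0.669 -2.928 -2.159
v -1.564 -3.909 -1.018
v -1.051 -2.9 -2.434
v -1.946 -3.881 -1.294
v -1.256 -3.129 -2.792
v -2.151 -4.11 -1.652
v -1.188 -3.509 -3.065
v -2.083 -4.489 -1.925
v -0.879 -3.86 -3.125
v -1.773 -4.841 -1.985
v -0.473 -4.02 -2.944
v -1.368 -5 -1.804
v -0.161 -3.912 -2.607
v -1.056 -4.893 -1.466
v -0.088 -3.589 -2.271
v -0.983 -4.569 -1.131
v -3.632 0.418 -0.964
v -3.142 0.588 -0.662
v -3.518 0.132 0.206
v -4.008 -0.038 -0.096
v -3.477 0.901 -0.643
v -3.854 0.445 0.225
v -3.903 0.931 -0.812
v -4.28 0.475 0.056
v -4.17 0.661 -1.07
v -4.547 0.205 -0.202
v -4.122 0.248 -1.266
v -4.498 -0.208 -0.398
v -3.786 -0.065 -1.285
v -4.163 -0.521 -0.417
v -3.36 -0.095 -1.116
v -3.737 -0.551 -0.248
v -3.093 0.175 -0.858
v -3.47 -0.281 0.01
f 2 1 4
f 2 4 3
f 4 1 5
f 4 5 3
f 5 1 6
f 5 6 3
f 6 1 7
f 6 7 3
f 7 1 8
f 7 8 3
f 8 1 9
f 8 9 3
f 9 1 10
f 9 10 3
f 10 1 11
f 10 11 3
f 11 1 12
f 11 12 3
f 12 1 13
f 12 13 3
f 13 1 2
f 13 2 3
f 15 14 18
f 15 18 16
f 16 18 19
f 16 19 17
f 18 14 20
f 18 20 19
f 19 20 21
f 19 21 17
f 20 14 22
f 20 22 21
f 21 22 23
f 21 23 17
f 22 14 24
f 22 24 23
f 23 24 25
f 23 25 17
f 24 14 26
f 24 26 25
f 25 26 27
f 25 27 17
f 26 14 28
f 26 28 27
f 27 28 29
f 27 29 17
f 28 14 30
f 28 30 29
f 29 30 31
f 29 31 17
f 30 14 32
f 30 32 31
f 31 32 33
f 31 33 17
f 32 14 34
f 32 34 33
f 33 34 35
f 33 35 17
f 34 14 36
f 34 36 35
f 35 36 37
f 35 37 17
f 36 14 38
f 36 38 37
f 37 38 39
f 37 39 17
f 38 14 15
f 38 15 39
f 39 15 16
f 39 16 17
f 41 40 44
f 41 44 42
f 42 44 45
f 42 45 43
f 44 40 46
f 44 46 45
f 45 46 47
f 45 47 43
f 46 40 48
f 46 48 47
f 47 48 49
f 47 49 43
f 48 40 50
f 48 50 49
f 49 50 51
f 49 51 43
f 50 40 52
f 50 52 51
f 51 52 53
f 51 53 43
f 52 40 54
f 52 54 53
f 53 54 55
f 53 55 43
f 54 40 56
f 54 56 55
f 55 56 57
f 55 57 43
f 56 40 58
f 56 58 57
f 57 58 59
f 57 59 43
f 58 40 41
f 58 41 59
f 59 41 42
f 59 42 43
f 61 60 64
f 61 64 62
f 62 64 65
f 62 65 63
f 64 60 66
f 64 66 65
f 65 66 67
f 65 67 63
f 66 60 68
f 66 68 67
f 67 68 69
f 67 69 63
f 68 60 70
f 68 70 69
f 69 70 71
f 69 71 63
f 70 60 72
f 70 72 71
f 71 72 73
f 71 73 63
f 72 60 74
f 72 74 73
f 73 74 75
f 73 75 63
f 74 60 76
f 74 76 75
f 75 76 77
f 75 77 63
f 76 60 61
f 76 61 77
f 77 61 62
f 77 62 63

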